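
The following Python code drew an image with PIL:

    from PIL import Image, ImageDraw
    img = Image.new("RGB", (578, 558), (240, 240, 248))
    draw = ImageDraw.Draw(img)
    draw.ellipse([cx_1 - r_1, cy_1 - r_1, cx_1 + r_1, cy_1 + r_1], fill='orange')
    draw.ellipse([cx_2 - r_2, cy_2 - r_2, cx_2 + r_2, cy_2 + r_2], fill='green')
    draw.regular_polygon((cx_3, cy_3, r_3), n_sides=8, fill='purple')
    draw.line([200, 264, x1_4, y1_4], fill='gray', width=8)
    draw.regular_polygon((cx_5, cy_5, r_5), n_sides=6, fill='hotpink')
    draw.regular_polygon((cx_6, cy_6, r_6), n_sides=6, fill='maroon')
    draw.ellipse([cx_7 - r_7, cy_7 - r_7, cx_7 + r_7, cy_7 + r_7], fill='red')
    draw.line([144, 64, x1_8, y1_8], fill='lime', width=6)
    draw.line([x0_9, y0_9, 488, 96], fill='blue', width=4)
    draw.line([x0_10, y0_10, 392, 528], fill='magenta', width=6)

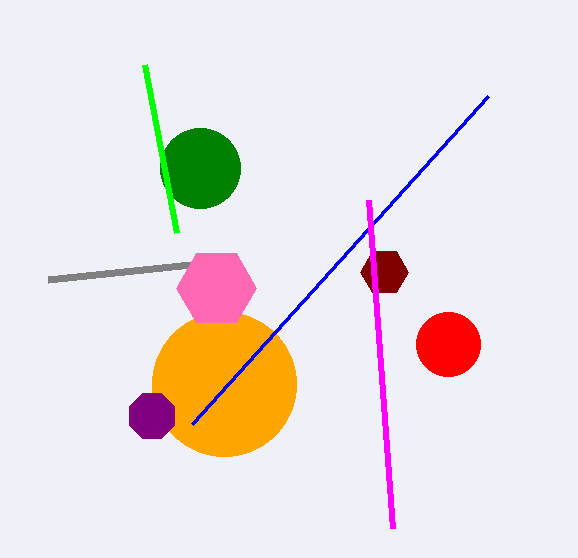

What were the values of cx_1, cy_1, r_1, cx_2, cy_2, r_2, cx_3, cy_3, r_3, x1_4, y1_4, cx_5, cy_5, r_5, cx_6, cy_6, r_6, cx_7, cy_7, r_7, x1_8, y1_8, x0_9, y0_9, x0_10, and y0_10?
cx_1 = 224, cy_1 = 384, r_1 = 72, cx_2 = 200, cy_2 = 168, r_2 = 40, cx_3 = 152, cy_3 = 416, r_3 = 24, x1_4 = 48, y1_4 = 280, cx_5 = 216, cy_5 = 288, r_5 = 40, cx_6 = 384, cy_6 = 272, r_6 = 24, cx_7 = 448, cy_7 = 344, r_7 = 32, x1_8 = 176, y1_8 = 232, x0_9 = 192, y0_9 = 424, x0_10 = 368, y0_10 = 200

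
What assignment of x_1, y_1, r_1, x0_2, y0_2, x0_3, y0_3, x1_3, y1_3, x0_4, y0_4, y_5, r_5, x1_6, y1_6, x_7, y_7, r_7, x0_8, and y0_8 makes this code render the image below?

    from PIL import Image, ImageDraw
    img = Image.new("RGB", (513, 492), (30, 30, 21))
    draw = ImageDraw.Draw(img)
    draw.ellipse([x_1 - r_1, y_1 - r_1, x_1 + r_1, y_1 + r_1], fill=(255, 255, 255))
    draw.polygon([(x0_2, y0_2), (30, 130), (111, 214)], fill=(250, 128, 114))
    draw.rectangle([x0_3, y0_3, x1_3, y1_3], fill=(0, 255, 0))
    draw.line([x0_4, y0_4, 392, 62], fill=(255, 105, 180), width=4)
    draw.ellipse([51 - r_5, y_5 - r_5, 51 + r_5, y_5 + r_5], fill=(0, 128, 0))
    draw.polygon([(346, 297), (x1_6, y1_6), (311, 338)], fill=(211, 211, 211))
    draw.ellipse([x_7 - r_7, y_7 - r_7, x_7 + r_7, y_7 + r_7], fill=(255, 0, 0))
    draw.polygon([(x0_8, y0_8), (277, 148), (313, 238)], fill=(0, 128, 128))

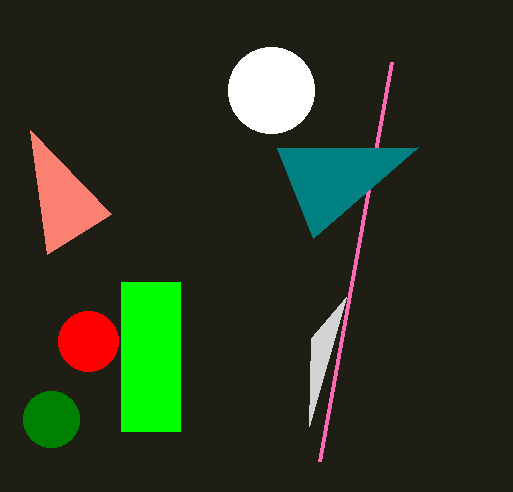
x_1 = 271, y_1 = 90, r_1 = 43, x0_2 = 47, y0_2 = 254, x0_3 = 121, y0_3 = 282, x1_3 = 180, y1_3 = 431, x0_4 = 320, y0_4 = 461, y_5 = 419, r_5 = 28, x1_6 = 309, y1_6 = 426, x_7 = 88, y_7 = 341, r_7 = 30, x0_8 = 418, y0_8 = 147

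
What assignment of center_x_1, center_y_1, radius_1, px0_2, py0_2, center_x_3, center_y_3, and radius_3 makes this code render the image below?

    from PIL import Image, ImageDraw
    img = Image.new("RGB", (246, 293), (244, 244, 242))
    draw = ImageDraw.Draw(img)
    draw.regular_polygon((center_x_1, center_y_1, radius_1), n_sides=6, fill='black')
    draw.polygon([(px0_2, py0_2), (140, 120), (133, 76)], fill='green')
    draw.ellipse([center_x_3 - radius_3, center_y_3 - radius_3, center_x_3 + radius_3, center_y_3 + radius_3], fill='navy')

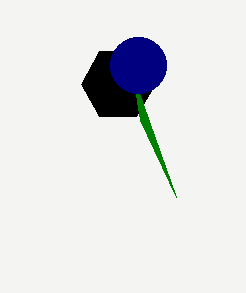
center_x_1 = 118
center_y_1 = 84
radius_1 = 37
px0_2 = 176
py0_2 = 197
center_x_3 = 138
center_y_3 = 65
radius_3 = 28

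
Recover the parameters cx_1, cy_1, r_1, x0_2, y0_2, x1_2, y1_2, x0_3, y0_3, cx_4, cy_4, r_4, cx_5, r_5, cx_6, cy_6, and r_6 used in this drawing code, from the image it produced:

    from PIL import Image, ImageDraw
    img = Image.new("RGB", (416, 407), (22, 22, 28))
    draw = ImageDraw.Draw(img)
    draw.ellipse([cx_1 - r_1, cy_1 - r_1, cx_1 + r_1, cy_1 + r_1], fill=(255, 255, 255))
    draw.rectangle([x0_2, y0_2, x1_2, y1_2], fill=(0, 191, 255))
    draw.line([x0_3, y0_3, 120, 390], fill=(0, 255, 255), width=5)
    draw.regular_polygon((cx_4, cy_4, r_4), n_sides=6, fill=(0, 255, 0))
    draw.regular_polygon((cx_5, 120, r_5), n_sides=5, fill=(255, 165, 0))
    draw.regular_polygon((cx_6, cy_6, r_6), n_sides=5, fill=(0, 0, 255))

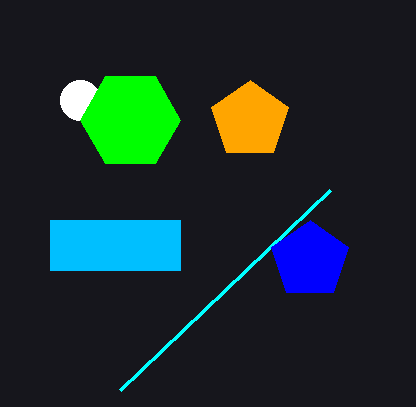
cx_1 = 80; cy_1 = 100; r_1 = 20; x0_2 = 50; y0_2 = 220; x1_2 = 180; y1_2 = 270; x0_3 = 330; y0_3 = 190; cx_4 = 130; cy_4 = 120; r_4 = 50; cx_5 = 250; r_5 = 40; cx_6 = 310; cy_6 = 260; r_6 = 40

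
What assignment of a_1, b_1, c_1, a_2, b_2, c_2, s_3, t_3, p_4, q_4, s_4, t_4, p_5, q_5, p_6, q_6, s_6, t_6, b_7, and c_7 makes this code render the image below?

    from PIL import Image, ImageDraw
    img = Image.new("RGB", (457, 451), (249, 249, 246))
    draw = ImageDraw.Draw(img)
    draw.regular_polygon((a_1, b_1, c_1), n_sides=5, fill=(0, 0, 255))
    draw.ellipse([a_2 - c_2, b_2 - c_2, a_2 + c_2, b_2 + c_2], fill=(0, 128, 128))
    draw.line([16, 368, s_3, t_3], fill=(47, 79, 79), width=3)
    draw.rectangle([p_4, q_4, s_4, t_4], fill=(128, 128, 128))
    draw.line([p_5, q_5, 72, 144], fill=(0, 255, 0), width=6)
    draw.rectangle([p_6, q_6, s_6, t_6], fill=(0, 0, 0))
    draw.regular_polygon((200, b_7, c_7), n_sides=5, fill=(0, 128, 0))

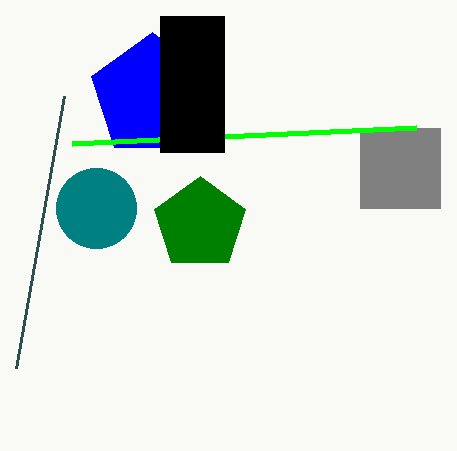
a_1 = 152, b_1 = 96, c_1 = 64, a_2 = 96, b_2 = 208, c_2 = 40, s_3 = 64, t_3 = 96, p_4 = 360, q_4 = 128, s_4 = 440, t_4 = 208, p_5 = 416, q_5 = 128, p_6 = 160, q_6 = 16, s_6 = 224, t_6 = 152, b_7 = 224, c_7 = 48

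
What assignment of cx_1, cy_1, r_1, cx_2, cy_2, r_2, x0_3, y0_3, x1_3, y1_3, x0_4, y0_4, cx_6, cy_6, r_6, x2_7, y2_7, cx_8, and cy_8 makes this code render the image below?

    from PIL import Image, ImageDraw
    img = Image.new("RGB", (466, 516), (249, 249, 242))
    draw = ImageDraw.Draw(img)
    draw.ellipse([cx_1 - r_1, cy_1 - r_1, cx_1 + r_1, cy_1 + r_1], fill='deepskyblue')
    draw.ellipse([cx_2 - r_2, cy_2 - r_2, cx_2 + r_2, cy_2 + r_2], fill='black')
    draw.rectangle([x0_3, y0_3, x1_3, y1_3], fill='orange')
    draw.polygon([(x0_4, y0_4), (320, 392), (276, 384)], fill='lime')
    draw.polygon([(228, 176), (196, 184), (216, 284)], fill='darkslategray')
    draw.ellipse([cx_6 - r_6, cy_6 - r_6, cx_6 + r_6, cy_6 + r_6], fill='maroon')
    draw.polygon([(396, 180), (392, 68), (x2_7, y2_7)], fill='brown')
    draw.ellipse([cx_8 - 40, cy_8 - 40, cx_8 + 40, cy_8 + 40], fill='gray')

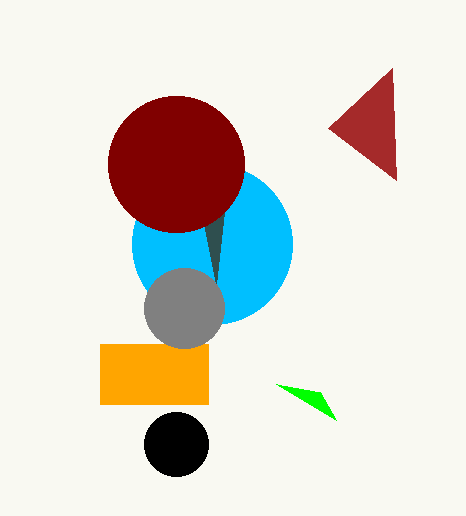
cx_1 = 212
cy_1 = 244
r_1 = 80
cx_2 = 176
cy_2 = 444
r_2 = 32
x0_3 = 100
y0_3 = 344
x1_3 = 208
y1_3 = 404
x0_4 = 336
y0_4 = 420
cx_6 = 176
cy_6 = 164
r_6 = 68
x2_7 = 328
y2_7 = 128
cx_8 = 184
cy_8 = 308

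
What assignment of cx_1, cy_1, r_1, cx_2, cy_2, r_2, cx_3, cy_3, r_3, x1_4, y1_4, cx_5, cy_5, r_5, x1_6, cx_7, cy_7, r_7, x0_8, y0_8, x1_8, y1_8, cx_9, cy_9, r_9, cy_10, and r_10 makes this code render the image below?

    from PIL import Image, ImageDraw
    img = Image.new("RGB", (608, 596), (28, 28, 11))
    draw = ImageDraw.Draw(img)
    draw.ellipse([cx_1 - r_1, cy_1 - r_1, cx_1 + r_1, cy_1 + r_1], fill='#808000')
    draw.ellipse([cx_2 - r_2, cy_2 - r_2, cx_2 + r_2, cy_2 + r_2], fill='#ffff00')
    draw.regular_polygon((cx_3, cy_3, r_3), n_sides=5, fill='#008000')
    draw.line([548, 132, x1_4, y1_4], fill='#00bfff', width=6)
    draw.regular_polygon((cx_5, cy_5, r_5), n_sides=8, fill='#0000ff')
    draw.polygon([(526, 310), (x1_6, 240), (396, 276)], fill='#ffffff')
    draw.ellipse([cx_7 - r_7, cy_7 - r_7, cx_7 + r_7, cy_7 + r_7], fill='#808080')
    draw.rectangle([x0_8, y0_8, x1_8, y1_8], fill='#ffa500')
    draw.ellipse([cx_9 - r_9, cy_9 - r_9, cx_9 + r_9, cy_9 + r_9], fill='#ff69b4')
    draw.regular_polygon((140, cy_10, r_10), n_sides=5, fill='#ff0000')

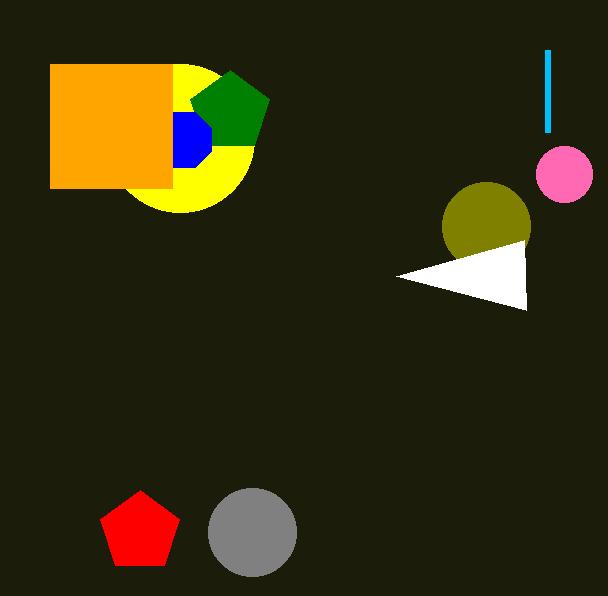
cx_1 = 486
cy_1 = 226
r_1 = 44
cx_2 = 180
cy_2 = 138
r_2 = 74
cx_3 = 230
cy_3 = 112
r_3 = 42
x1_4 = 548
y1_4 = 50
cx_5 = 184
cy_5 = 140
r_5 = 30
x1_6 = 524
cx_7 = 252
cy_7 = 532
r_7 = 44
x0_8 = 50
y0_8 = 64
x1_8 = 172
y1_8 = 188
cx_9 = 564
cy_9 = 174
r_9 = 28
cy_10 = 532
r_10 = 42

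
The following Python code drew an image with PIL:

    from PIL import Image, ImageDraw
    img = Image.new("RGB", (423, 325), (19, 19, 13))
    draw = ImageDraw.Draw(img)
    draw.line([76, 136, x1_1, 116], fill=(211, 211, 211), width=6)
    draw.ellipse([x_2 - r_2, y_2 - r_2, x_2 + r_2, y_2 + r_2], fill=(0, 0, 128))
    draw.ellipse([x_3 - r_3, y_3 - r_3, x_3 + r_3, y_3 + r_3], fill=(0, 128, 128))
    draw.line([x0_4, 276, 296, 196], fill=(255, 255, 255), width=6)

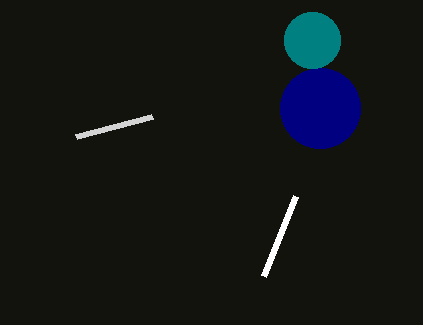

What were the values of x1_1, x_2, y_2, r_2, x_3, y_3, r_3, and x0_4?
x1_1 = 152, x_2 = 320, y_2 = 108, r_2 = 40, x_3 = 312, y_3 = 40, r_3 = 28, x0_4 = 264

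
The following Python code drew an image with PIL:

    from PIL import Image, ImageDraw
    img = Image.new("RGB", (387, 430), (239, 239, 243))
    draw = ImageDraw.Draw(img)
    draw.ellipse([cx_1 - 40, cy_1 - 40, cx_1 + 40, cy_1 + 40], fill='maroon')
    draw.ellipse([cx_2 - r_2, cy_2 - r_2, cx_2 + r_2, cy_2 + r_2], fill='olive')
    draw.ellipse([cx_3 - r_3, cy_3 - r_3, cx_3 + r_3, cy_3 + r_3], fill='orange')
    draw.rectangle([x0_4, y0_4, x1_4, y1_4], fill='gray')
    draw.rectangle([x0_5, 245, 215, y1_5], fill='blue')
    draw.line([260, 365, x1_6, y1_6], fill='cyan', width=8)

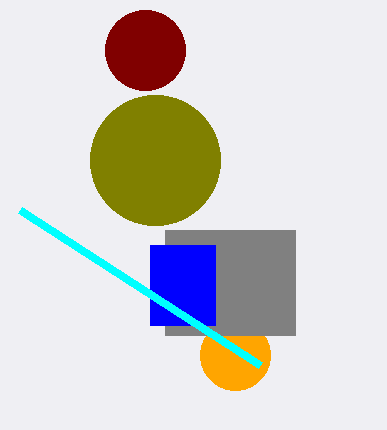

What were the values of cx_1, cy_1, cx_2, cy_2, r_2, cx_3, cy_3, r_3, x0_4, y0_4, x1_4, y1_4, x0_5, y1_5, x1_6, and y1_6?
cx_1 = 145, cy_1 = 50, cx_2 = 155, cy_2 = 160, r_2 = 65, cx_3 = 235, cy_3 = 355, r_3 = 35, x0_4 = 165, y0_4 = 230, x1_4 = 295, y1_4 = 335, x0_5 = 150, y1_5 = 325, x1_6 = 20, y1_6 = 210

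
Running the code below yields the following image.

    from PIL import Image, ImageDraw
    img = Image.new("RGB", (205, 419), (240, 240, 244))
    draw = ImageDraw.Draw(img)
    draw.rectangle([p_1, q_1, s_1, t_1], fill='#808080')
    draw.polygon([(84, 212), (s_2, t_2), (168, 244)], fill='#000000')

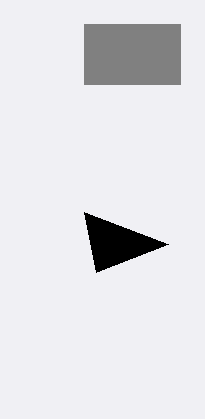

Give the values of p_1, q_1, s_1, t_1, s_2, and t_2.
p_1 = 84; q_1 = 24; s_1 = 180; t_1 = 84; s_2 = 96; t_2 = 272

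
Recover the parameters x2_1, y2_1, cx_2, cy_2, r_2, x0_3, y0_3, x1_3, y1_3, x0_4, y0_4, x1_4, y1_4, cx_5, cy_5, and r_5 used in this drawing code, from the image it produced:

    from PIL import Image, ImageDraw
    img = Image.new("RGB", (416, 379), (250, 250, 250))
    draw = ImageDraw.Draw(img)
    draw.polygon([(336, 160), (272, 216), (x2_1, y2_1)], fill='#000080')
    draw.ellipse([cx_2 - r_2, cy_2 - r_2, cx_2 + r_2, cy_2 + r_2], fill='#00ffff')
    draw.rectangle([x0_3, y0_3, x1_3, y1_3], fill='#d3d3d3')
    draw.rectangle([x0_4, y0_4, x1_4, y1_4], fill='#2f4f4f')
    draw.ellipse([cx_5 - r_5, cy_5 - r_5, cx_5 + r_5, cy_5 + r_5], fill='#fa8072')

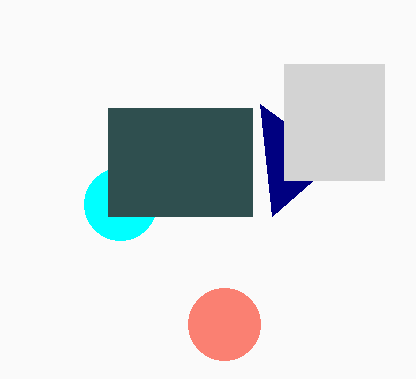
x2_1 = 260, y2_1 = 104, cx_2 = 120, cy_2 = 204, r_2 = 36, x0_3 = 284, y0_3 = 64, x1_3 = 384, y1_3 = 180, x0_4 = 108, y0_4 = 108, x1_4 = 252, y1_4 = 216, cx_5 = 224, cy_5 = 324, r_5 = 36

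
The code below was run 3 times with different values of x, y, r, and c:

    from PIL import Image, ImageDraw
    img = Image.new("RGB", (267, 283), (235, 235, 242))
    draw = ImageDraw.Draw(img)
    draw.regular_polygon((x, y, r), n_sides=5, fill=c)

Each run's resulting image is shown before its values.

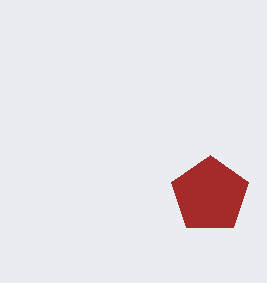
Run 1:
x = 210; y = 195; r = 40; c = 'brown'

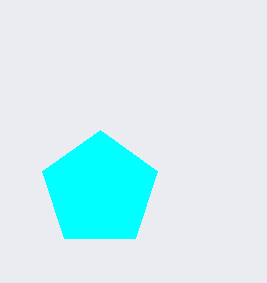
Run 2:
x = 100; y = 190; r = 60; c = 'cyan'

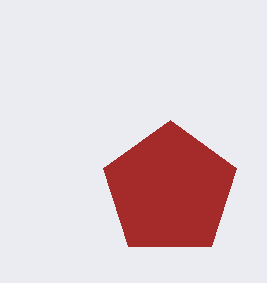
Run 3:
x = 170
y = 190
r = 70
c = 'brown'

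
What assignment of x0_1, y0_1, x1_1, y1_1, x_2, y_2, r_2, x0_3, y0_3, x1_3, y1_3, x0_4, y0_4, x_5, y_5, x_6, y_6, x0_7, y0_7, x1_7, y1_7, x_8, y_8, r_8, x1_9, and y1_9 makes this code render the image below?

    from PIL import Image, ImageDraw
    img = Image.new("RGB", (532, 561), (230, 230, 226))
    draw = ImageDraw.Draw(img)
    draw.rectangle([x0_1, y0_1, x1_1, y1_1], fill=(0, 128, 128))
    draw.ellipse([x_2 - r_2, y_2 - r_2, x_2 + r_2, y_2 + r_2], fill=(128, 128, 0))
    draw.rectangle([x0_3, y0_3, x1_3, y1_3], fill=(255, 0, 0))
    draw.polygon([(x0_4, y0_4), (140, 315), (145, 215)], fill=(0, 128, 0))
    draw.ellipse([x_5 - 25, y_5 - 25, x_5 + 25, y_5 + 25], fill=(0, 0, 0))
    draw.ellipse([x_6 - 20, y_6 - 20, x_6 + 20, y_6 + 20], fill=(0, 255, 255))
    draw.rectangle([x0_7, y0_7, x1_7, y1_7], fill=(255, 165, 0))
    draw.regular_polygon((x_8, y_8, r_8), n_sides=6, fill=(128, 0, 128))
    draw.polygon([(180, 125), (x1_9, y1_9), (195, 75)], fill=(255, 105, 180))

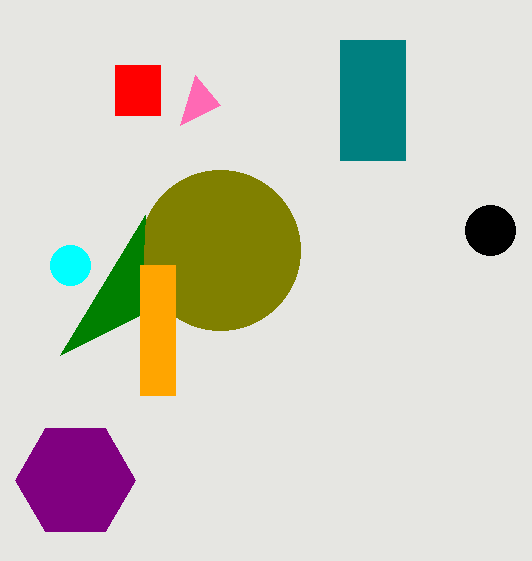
x0_1 = 340; y0_1 = 40; x1_1 = 405; y1_1 = 160; x_2 = 220; y_2 = 250; r_2 = 80; x0_3 = 115; y0_3 = 65; x1_3 = 160; y1_3 = 115; x0_4 = 60; y0_4 = 355; x_5 = 490; y_5 = 230; x_6 = 70; y_6 = 265; x0_7 = 140; y0_7 = 265; x1_7 = 175; y1_7 = 395; x_8 = 75; y_8 = 480; r_8 = 60; x1_9 = 220; y1_9 = 105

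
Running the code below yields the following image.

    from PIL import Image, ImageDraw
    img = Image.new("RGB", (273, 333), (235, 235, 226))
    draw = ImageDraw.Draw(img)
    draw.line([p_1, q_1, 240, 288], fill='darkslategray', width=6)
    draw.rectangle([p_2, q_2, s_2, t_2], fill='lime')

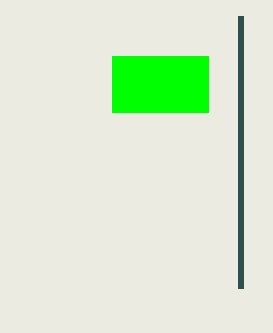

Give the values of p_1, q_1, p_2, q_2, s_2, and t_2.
p_1 = 240
q_1 = 16
p_2 = 112
q_2 = 56
s_2 = 208
t_2 = 112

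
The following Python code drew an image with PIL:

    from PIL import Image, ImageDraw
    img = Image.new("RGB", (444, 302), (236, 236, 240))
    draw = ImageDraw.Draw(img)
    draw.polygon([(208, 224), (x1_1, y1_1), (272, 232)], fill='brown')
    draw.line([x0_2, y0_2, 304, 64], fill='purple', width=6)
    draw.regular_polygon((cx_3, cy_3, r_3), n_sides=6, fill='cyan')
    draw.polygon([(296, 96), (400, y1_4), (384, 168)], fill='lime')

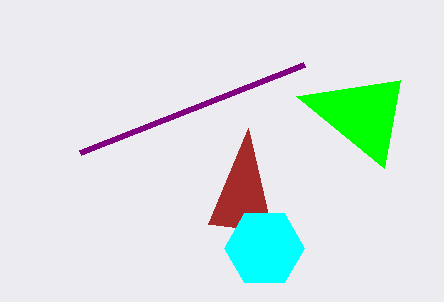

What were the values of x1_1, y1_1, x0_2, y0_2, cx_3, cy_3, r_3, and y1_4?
x1_1 = 248
y1_1 = 128
x0_2 = 80
y0_2 = 152
cx_3 = 264
cy_3 = 248
r_3 = 40
y1_4 = 80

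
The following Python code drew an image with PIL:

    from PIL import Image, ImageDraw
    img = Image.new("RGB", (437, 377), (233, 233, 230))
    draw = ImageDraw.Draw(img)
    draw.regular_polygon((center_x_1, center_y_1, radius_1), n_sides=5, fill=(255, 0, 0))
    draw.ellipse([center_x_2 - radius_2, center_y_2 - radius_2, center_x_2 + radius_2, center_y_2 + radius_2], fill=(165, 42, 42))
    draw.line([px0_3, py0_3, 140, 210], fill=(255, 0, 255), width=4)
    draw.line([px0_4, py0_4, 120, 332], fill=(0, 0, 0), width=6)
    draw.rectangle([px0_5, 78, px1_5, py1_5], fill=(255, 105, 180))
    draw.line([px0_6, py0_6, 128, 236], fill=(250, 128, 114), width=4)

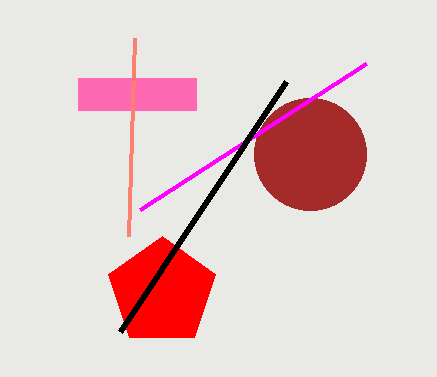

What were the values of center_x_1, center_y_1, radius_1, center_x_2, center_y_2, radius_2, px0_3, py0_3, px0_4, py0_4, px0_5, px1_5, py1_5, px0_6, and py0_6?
center_x_1 = 162, center_y_1 = 292, radius_1 = 56, center_x_2 = 310, center_y_2 = 154, radius_2 = 56, px0_3 = 366, py0_3 = 64, px0_4 = 286, py0_4 = 82, px0_5 = 78, px1_5 = 196, py1_5 = 110, px0_6 = 134, py0_6 = 38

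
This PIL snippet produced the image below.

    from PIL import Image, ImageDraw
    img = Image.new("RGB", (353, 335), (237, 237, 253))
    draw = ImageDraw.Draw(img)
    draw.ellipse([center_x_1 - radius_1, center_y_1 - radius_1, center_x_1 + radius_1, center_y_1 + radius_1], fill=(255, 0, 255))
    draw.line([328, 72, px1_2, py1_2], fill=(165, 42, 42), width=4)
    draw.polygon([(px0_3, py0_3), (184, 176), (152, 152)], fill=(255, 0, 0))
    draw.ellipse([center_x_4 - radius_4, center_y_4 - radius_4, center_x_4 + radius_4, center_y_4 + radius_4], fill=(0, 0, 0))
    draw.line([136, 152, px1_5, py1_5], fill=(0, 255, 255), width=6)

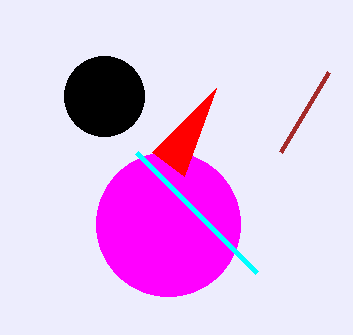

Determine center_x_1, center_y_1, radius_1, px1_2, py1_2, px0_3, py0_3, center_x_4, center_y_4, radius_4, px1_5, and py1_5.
center_x_1 = 168, center_y_1 = 224, radius_1 = 72, px1_2 = 280, py1_2 = 152, px0_3 = 216, py0_3 = 88, center_x_4 = 104, center_y_4 = 96, radius_4 = 40, px1_5 = 256, py1_5 = 272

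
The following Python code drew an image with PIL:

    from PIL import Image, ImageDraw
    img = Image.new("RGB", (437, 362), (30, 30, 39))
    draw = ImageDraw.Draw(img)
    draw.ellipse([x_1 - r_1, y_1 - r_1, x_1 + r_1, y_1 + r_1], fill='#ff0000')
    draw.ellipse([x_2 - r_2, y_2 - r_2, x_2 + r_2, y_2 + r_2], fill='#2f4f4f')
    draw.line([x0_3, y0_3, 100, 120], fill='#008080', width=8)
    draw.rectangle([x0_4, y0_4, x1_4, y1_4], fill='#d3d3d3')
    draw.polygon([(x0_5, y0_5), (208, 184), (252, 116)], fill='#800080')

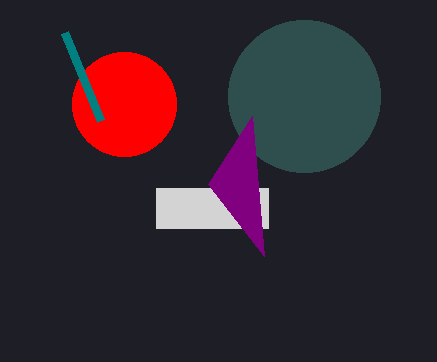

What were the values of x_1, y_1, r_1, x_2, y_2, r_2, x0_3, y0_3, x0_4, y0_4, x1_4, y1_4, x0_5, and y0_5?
x_1 = 124, y_1 = 104, r_1 = 52, x_2 = 304, y_2 = 96, r_2 = 76, x0_3 = 64, y0_3 = 32, x0_4 = 156, y0_4 = 188, x1_4 = 268, y1_4 = 228, x0_5 = 264, y0_5 = 256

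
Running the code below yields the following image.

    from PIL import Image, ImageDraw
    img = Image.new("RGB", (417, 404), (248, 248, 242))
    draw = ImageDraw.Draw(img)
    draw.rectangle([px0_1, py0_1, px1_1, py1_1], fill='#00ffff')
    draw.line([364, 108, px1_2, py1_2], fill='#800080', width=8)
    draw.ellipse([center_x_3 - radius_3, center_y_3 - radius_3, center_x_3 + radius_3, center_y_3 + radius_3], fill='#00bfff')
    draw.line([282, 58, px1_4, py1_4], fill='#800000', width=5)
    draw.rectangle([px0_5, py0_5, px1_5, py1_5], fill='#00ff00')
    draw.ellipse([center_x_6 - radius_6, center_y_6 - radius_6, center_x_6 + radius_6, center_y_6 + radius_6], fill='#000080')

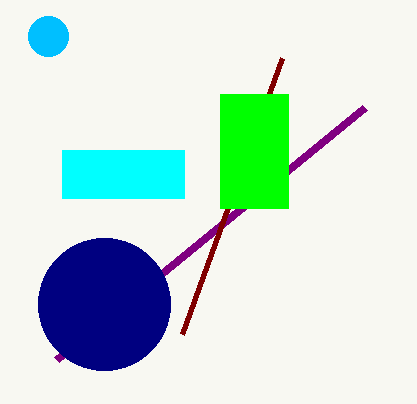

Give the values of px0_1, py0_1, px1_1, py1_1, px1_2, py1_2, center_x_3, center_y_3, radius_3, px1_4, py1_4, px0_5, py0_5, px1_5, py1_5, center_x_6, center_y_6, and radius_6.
px0_1 = 62
py0_1 = 150
px1_1 = 184
py1_1 = 198
px1_2 = 56
py1_2 = 360
center_x_3 = 48
center_y_3 = 36
radius_3 = 20
px1_4 = 182
py1_4 = 334
px0_5 = 220
py0_5 = 94
px1_5 = 288
py1_5 = 208
center_x_6 = 104
center_y_6 = 304
radius_6 = 66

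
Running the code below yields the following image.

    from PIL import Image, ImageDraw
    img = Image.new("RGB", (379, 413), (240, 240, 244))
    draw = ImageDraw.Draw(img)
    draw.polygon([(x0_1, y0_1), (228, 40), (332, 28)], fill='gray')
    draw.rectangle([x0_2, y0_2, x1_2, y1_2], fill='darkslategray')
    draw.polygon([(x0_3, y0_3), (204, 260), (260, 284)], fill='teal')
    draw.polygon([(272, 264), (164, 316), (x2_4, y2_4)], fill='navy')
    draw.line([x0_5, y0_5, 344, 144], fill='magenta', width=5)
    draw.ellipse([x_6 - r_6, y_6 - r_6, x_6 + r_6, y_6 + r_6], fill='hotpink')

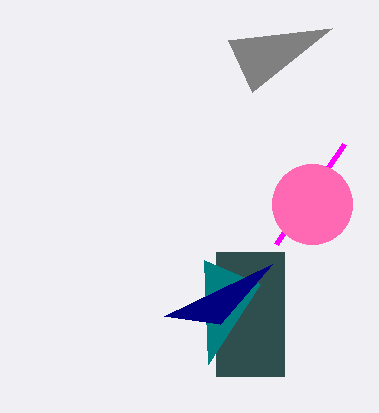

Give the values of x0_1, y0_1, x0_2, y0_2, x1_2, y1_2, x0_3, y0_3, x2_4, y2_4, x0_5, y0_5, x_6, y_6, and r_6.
x0_1 = 252, y0_1 = 92, x0_2 = 216, y0_2 = 252, x1_2 = 284, y1_2 = 376, x0_3 = 208, y0_3 = 364, x2_4 = 220, y2_4 = 324, x0_5 = 276, y0_5 = 244, x_6 = 312, y_6 = 204, r_6 = 40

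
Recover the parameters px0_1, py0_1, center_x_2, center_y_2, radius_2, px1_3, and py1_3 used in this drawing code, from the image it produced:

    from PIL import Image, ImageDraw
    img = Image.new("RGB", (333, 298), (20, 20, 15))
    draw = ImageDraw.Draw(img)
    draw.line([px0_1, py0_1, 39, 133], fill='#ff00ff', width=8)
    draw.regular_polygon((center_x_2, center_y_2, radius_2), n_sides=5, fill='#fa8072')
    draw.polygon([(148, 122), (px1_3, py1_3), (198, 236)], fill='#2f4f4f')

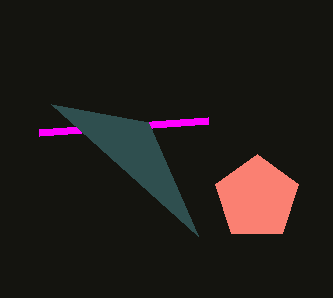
px0_1 = 208; py0_1 = 121; center_x_2 = 257; center_y_2 = 198; radius_2 = 44; px1_3 = 51; py1_3 = 104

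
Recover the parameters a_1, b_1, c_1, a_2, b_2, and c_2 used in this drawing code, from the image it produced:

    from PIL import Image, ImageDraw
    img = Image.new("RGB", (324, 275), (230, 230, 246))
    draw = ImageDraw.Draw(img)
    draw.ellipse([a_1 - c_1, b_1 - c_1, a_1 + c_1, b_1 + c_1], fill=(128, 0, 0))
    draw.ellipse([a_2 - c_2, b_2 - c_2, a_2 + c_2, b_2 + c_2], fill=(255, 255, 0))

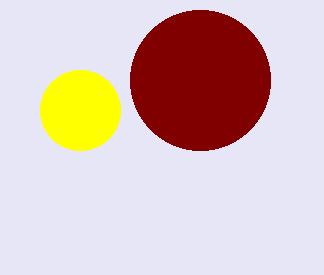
a_1 = 200, b_1 = 80, c_1 = 70, a_2 = 80, b_2 = 110, c_2 = 40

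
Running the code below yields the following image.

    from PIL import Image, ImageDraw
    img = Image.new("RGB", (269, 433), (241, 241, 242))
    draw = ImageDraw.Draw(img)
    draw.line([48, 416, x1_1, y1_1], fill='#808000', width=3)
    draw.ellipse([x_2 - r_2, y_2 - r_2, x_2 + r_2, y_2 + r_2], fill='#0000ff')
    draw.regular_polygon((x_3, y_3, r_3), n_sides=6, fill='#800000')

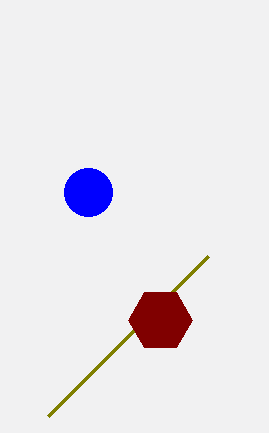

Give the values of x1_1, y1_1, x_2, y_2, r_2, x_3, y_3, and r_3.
x1_1 = 208, y1_1 = 256, x_2 = 88, y_2 = 192, r_2 = 24, x_3 = 160, y_3 = 320, r_3 = 32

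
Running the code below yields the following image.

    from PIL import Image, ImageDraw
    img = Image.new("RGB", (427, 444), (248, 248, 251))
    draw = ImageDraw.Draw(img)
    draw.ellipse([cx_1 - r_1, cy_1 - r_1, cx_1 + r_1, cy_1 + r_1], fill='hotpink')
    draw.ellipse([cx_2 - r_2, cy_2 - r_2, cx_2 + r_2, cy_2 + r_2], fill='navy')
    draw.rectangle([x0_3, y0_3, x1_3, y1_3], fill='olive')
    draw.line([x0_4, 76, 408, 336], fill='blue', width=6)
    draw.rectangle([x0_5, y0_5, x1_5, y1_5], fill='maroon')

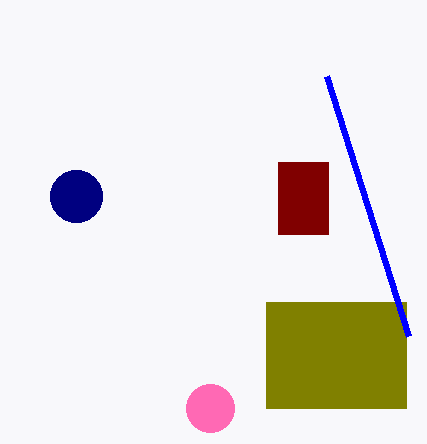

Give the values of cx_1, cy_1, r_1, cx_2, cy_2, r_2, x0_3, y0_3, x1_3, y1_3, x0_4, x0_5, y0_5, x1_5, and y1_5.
cx_1 = 210, cy_1 = 408, r_1 = 24, cx_2 = 76, cy_2 = 196, r_2 = 26, x0_3 = 266, y0_3 = 302, x1_3 = 406, y1_3 = 408, x0_4 = 326, x0_5 = 278, y0_5 = 162, x1_5 = 328, y1_5 = 234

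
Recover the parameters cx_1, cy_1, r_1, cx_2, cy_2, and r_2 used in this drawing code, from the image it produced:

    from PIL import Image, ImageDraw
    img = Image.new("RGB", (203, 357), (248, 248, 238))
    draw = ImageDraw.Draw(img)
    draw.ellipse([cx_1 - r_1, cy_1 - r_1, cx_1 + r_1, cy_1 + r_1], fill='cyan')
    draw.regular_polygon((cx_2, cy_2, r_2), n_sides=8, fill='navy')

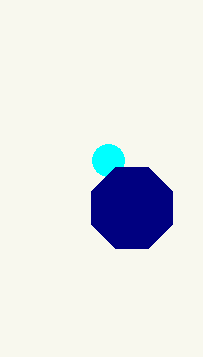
cx_1 = 108; cy_1 = 160; r_1 = 16; cx_2 = 132; cy_2 = 208; r_2 = 44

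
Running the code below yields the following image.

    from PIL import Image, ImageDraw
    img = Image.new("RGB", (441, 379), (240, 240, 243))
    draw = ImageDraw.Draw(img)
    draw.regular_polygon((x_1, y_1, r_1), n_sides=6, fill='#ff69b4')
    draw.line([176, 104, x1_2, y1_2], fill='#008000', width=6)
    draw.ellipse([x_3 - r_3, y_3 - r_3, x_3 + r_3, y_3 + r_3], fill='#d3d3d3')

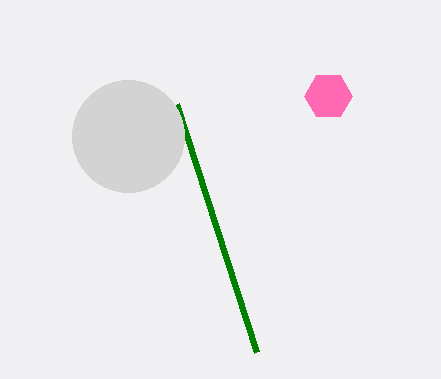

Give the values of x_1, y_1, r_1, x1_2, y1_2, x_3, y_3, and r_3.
x_1 = 328, y_1 = 96, r_1 = 24, x1_2 = 256, y1_2 = 352, x_3 = 128, y_3 = 136, r_3 = 56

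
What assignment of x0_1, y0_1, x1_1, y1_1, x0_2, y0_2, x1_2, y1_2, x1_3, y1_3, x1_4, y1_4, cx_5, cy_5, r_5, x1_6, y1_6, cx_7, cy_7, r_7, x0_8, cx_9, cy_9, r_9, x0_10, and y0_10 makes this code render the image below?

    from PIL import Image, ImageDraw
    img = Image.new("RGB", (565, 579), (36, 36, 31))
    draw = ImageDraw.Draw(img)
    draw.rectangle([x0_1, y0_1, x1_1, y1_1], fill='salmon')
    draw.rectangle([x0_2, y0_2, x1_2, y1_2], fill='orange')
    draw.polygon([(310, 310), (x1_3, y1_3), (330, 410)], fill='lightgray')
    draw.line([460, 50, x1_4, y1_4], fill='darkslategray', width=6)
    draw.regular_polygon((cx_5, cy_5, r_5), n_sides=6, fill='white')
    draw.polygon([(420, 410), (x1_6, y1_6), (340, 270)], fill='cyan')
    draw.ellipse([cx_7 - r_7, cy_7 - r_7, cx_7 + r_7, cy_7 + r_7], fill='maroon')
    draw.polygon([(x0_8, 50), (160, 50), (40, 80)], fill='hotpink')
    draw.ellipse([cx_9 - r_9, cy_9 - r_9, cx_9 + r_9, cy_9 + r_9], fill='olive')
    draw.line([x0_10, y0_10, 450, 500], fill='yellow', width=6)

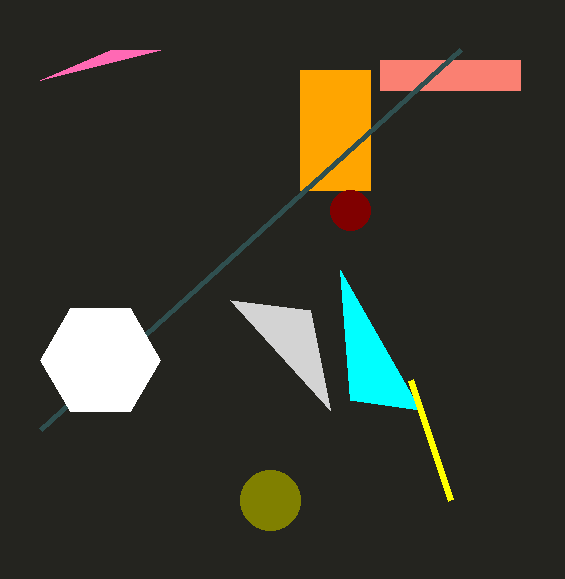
x0_1 = 380
y0_1 = 60
x1_1 = 520
y1_1 = 90
x0_2 = 300
y0_2 = 70
x1_2 = 370
y1_2 = 190
x1_3 = 230
y1_3 = 300
x1_4 = 40
y1_4 = 430
cx_5 = 100
cy_5 = 360
r_5 = 60
x1_6 = 350
y1_6 = 400
cx_7 = 350
cy_7 = 210
r_7 = 20
x0_8 = 110
cx_9 = 270
cy_9 = 500
r_9 = 30
x0_10 = 410
y0_10 = 380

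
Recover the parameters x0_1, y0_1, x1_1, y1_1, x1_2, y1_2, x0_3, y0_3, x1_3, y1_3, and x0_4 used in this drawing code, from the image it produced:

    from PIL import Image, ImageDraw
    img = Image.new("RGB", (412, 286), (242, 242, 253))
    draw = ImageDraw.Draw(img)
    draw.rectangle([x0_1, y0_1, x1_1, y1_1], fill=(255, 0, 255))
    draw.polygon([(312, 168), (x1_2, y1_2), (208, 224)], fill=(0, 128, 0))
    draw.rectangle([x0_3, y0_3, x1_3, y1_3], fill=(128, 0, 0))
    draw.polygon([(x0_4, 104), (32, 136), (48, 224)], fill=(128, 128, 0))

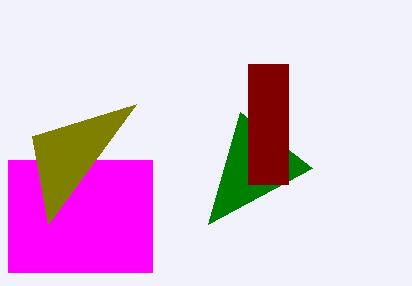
x0_1 = 8; y0_1 = 160; x1_1 = 152; y1_1 = 272; x1_2 = 240; y1_2 = 112; x0_3 = 248; y0_3 = 64; x1_3 = 288; y1_3 = 184; x0_4 = 136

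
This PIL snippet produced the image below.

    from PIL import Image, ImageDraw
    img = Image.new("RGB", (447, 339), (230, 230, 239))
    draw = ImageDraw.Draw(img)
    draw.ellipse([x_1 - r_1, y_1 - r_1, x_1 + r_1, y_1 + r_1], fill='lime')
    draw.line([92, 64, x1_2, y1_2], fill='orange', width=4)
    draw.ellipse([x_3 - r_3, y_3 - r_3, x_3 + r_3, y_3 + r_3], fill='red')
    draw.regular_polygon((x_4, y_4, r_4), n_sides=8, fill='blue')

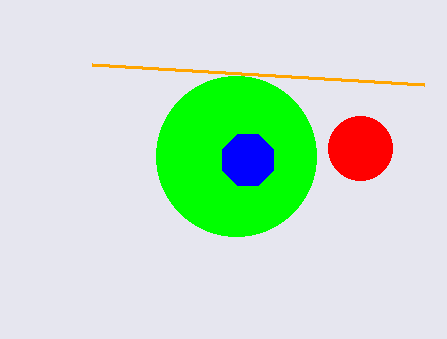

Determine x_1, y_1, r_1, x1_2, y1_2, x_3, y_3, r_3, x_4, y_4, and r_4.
x_1 = 236, y_1 = 156, r_1 = 80, x1_2 = 424, y1_2 = 84, x_3 = 360, y_3 = 148, r_3 = 32, x_4 = 248, y_4 = 160, r_4 = 28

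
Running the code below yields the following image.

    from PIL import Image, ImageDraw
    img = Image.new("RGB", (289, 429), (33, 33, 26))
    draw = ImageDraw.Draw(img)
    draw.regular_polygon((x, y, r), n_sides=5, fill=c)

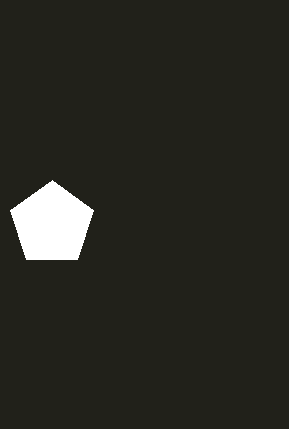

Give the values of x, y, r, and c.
x = 52
y = 224
r = 44
c = 'white'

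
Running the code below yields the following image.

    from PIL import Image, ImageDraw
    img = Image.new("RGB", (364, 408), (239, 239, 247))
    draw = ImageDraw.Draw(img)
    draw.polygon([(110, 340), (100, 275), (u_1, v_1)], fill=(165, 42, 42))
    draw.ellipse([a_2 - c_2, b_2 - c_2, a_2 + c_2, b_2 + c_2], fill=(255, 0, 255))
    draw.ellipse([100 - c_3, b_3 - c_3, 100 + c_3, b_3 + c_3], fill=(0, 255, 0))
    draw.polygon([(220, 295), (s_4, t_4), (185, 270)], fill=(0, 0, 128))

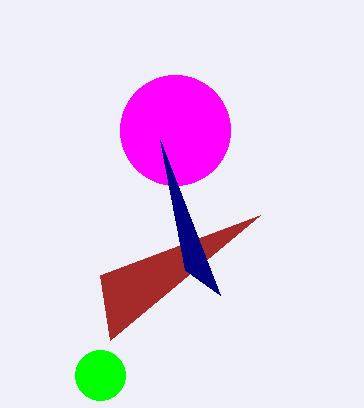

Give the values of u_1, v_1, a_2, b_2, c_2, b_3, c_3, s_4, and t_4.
u_1 = 260
v_1 = 215
a_2 = 175
b_2 = 130
c_2 = 55
b_3 = 375
c_3 = 25
s_4 = 160
t_4 = 140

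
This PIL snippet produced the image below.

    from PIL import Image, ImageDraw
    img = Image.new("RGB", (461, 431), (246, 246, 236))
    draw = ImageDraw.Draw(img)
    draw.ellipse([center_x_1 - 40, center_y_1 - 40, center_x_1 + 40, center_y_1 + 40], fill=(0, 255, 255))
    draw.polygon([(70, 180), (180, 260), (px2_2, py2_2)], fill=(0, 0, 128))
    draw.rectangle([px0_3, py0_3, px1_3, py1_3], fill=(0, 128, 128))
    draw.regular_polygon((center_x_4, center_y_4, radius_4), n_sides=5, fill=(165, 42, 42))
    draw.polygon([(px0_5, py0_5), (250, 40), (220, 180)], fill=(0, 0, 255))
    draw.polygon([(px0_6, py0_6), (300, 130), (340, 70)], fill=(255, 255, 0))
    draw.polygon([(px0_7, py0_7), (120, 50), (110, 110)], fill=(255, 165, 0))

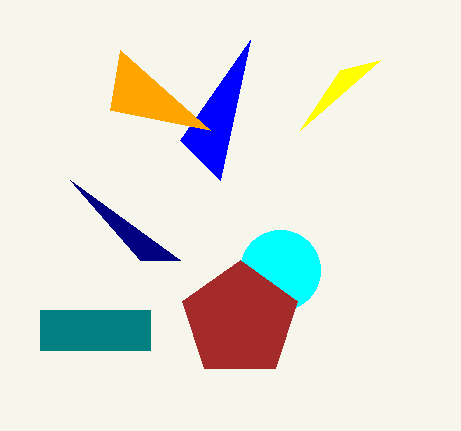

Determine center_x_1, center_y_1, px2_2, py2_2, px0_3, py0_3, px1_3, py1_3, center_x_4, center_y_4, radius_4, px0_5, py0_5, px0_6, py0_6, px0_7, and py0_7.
center_x_1 = 280
center_y_1 = 270
px2_2 = 140
py2_2 = 260
px0_3 = 40
py0_3 = 310
px1_3 = 150
py1_3 = 350
center_x_4 = 240
center_y_4 = 320
radius_4 = 60
px0_5 = 180
py0_5 = 140
px0_6 = 380
py0_6 = 60
px0_7 = 210
py0_7 = 130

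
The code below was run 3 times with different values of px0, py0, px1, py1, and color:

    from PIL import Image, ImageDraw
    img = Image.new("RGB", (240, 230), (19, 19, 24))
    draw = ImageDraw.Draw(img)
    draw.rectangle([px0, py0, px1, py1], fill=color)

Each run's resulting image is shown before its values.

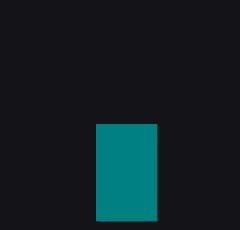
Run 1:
px0 = 96
py0 = 124
px1 = 156
py1 = 220
color = 'teal'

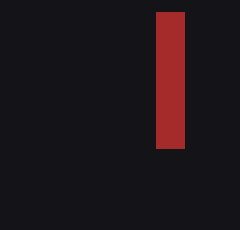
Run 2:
px0 = 156; py0 = 12; px1 = 184; py1 = 148; color = 'brown'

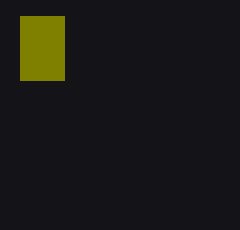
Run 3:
px0 = 20, py0 = 16, px1 = 64, py1 = 80, color = 'olive'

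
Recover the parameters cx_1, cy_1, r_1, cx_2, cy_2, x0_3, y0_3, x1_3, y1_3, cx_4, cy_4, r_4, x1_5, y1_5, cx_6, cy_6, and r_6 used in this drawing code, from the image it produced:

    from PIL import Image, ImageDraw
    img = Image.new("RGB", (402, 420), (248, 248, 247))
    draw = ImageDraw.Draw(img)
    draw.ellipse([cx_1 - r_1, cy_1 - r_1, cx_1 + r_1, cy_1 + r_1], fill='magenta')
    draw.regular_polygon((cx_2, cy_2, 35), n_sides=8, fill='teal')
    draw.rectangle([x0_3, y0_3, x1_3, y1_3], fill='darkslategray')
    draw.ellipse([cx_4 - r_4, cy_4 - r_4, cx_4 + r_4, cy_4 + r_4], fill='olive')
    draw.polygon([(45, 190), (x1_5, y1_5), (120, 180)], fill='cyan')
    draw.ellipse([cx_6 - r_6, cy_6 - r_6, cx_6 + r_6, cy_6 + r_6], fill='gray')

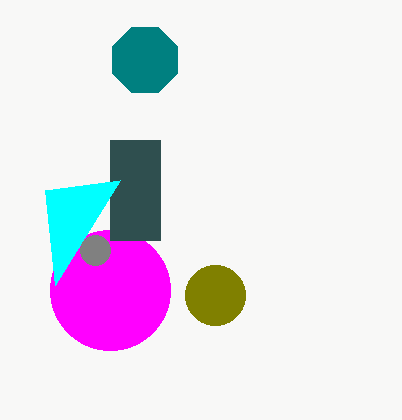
cx_1 = 110, cy_1 = 290, r_1 = 60, cx_2 = 145, cy_2 = 60, x0_3 = 110, y0_3 = 140, x1_3 = 160, y1_3 = 240, cx_4 = 215, cy_4 = 295, r_4 = 30, x1_5 = 55, y1_5 = 285, cx_6 = 95, cy_6 = 250, r_6 = 15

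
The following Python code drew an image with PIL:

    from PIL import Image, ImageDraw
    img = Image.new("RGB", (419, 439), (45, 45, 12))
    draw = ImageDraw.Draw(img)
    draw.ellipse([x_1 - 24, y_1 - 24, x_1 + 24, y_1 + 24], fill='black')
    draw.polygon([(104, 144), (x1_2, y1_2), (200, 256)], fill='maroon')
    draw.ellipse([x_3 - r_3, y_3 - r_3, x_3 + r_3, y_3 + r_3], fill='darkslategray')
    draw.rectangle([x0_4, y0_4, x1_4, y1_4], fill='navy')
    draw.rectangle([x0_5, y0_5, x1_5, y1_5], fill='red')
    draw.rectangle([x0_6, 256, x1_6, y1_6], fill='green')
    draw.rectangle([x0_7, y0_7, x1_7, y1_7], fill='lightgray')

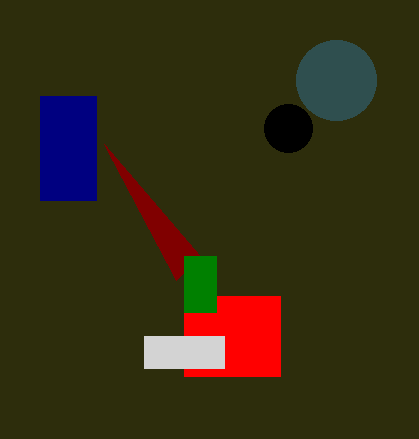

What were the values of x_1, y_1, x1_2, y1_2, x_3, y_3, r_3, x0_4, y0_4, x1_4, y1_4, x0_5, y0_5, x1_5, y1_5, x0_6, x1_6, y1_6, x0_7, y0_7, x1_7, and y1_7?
x_1 = 288, y_1 = 128, x1_2 = 176, y1_2 = 280, x_3 = 336, y_3 = 80, r_3 = 40, x0_4 = 40, y0_4 = 96, x1_4 = 96, y1_4 = 200, x0_5 = 184, y0_5 = 296, x1_5 = 280, y1_5 = 376, x0_6 = 184, x1_6 = 216, y1_6 = 312, x0_7 = 144, y0_7 = 336, x1_7 = 224, y1_7 = 368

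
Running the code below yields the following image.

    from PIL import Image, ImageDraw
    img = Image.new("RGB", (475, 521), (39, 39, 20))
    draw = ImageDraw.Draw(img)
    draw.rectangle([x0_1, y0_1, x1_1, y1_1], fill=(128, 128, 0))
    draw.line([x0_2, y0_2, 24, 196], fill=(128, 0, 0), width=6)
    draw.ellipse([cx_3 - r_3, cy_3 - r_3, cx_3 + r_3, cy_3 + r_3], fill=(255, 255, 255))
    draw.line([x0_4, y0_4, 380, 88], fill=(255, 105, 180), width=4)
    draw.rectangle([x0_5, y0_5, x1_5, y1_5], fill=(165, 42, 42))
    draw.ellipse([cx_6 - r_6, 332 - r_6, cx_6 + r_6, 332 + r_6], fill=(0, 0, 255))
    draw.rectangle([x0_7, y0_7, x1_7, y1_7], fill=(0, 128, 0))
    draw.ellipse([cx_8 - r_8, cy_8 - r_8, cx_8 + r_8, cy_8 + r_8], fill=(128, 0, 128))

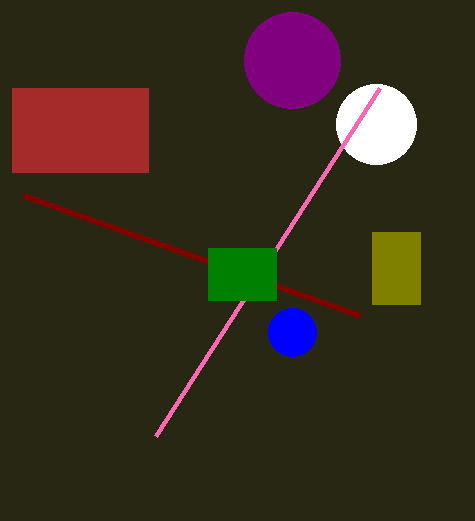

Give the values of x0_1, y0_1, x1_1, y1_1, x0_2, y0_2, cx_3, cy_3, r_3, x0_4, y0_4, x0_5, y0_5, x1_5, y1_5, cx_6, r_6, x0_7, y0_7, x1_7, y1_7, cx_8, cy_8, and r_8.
x0_1 = 372
y0_1 = 232
x1_1 = 420
y1_1 = 304
x0_2 = 360
y0_2 = 316
cx_3 = 376
cy_3 = 124
r_3 = 40
x0_4 = 156
y0_4 = 436
x0_5 = 12
y0_5 = 88
x1_5 = 148
y1_5 = 172
cx_6 = 292
r_6 = 24
x0_7 = 208
y0_7 = 248
x1_7 = 276
y1_7 = 300
cx_8 = 292
cy_8 = 60
r_8 = 48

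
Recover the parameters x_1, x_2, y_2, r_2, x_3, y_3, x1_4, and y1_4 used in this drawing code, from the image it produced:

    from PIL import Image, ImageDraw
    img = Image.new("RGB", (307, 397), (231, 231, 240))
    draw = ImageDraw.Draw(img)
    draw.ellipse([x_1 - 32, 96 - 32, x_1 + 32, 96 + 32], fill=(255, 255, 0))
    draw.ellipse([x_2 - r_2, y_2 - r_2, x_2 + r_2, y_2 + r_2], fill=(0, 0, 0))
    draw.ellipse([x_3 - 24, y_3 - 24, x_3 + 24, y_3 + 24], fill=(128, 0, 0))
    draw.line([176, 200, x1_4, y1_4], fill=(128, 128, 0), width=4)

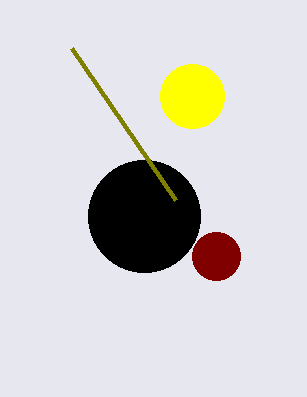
x_1 = 192, x_2 = 144, y_2 = 216, r_2 = 56, x_3 = 216, y_3 = 256, x1_4 = 72, y1_4 = 48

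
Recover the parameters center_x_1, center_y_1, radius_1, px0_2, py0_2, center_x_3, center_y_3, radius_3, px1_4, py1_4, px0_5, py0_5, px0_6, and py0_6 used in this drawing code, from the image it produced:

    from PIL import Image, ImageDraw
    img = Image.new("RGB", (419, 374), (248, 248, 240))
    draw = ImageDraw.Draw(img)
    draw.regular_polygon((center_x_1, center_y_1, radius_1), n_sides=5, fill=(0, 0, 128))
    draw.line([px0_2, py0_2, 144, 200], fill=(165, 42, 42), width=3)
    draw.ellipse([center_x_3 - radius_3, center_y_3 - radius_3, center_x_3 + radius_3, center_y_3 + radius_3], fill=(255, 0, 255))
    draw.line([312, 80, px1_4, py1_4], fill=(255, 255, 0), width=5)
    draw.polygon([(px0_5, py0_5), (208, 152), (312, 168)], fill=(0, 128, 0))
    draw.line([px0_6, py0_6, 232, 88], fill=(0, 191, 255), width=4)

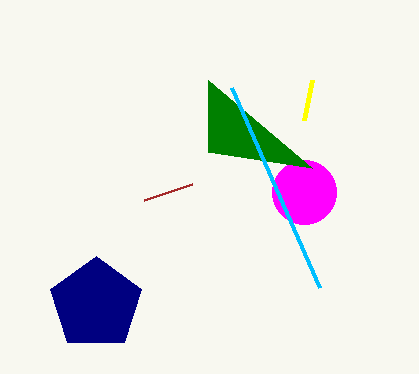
center_x_1 = 96, center_y_1 = 304, radius_1 = 48, px0_2 = 192, py0_2 = 184, center_x_3 = 304, center_y_3 = 192, radius_3 = 32, px1_4 = 304, py1_4 = 120, px0_5 = 208, py0_5 = 80, px0_6 = 320, py0_6 = 288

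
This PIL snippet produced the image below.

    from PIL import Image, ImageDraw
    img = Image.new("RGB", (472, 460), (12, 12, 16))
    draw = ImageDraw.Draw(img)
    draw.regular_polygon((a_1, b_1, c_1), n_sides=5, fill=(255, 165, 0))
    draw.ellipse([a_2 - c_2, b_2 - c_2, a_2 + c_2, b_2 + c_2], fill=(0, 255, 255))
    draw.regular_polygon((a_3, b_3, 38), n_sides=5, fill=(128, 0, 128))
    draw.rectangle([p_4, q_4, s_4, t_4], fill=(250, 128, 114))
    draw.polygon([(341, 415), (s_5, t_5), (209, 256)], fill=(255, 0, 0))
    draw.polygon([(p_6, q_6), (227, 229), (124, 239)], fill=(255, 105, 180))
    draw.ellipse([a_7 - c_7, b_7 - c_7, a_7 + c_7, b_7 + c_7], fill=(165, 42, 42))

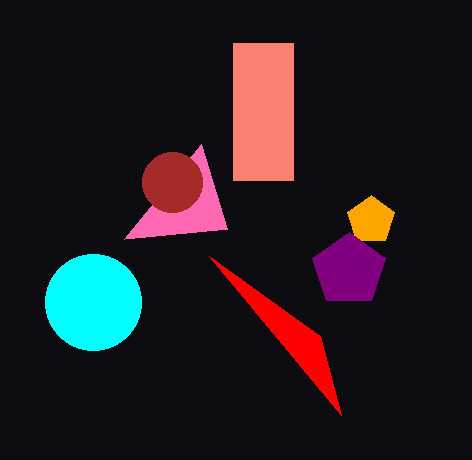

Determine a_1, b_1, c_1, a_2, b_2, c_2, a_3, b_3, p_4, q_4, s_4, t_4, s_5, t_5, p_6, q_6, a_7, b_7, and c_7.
a_1 = 371; b_1 = 220; c_1 = 25; a_2 = 93; b_2 = 302; c_2 = 48; a_3 = 349; b_3 = 270; p_4 = 233; q_4 = 43; s_4 = 293; t_4 = 180; s_5 = 320; t_5 = 336; p_6 = 201; q_6 = 144; a_7 = 172; b_7 = 182; c_7 = 30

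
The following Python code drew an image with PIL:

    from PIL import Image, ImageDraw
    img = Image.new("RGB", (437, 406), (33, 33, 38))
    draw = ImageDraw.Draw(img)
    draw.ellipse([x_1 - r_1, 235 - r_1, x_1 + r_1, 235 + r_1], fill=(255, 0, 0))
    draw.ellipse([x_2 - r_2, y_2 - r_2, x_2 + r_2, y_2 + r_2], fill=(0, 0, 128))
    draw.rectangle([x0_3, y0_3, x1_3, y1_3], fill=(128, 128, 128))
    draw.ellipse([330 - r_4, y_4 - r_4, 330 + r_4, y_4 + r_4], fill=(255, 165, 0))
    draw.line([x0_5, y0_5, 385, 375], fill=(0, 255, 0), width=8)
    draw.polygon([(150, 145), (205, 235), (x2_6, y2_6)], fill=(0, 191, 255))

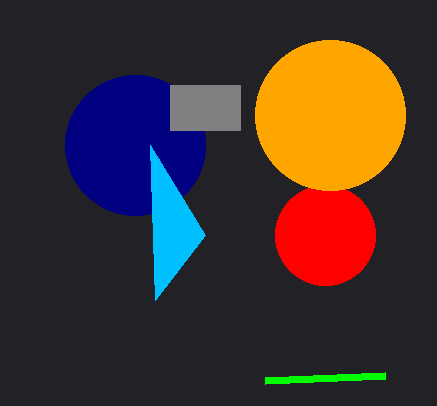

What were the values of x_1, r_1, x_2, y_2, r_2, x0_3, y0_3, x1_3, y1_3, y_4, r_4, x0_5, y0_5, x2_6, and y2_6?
x_1 = 325
r_1 = 50
x_2 = 135
y_2 = 145
r_2 = 70
x0_3 = 170
y0_3 = 85
x1_3 = 240
y1_3 = 130
y_4 = 115
r_4 = 75
x0_5 = 265
y0_5 = 380
x2_6 = 155
y2_6 = 300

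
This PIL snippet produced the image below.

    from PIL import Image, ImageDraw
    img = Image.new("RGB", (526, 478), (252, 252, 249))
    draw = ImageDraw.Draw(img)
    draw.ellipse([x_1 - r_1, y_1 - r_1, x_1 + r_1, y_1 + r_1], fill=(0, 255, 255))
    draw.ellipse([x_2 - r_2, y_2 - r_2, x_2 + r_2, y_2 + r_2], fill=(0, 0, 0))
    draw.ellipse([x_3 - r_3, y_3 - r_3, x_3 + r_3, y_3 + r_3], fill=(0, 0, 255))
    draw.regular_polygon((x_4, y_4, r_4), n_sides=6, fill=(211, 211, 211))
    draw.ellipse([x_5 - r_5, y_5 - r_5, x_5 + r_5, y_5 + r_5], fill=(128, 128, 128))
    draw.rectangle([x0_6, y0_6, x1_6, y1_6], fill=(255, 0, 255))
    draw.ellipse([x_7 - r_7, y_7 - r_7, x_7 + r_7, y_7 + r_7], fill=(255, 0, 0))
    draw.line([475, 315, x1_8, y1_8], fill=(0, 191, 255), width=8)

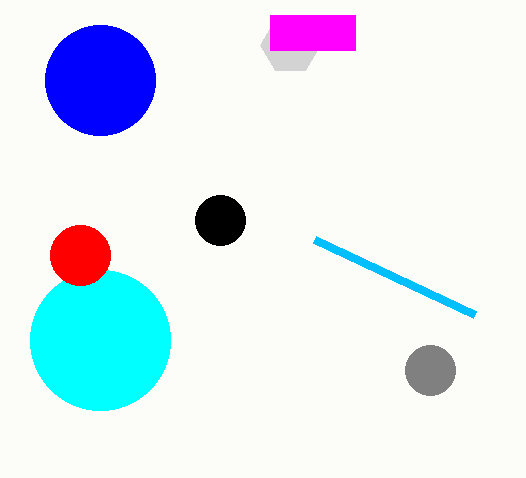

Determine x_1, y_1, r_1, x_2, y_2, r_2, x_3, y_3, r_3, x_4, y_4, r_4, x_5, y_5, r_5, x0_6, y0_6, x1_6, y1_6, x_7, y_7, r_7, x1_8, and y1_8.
x_1 = 100, y_1 = 340, r_1 = 70, x_2 = 220, y_2 = 220, r_2 = 25, x_3 = 100, y_3 = 80, r_3 = 55, x_4 = 290, y_4 = 45, r_4 = 30, x_5 = 430, y_5 = 370, r_5 = 25, x0_6 = 270, y0_6 = 15, x1_6 = 355, y1_6 = 50, x_7 = 80, y_7 = 255, r_7 = 30, x1_8 = 315, y1_8 = 240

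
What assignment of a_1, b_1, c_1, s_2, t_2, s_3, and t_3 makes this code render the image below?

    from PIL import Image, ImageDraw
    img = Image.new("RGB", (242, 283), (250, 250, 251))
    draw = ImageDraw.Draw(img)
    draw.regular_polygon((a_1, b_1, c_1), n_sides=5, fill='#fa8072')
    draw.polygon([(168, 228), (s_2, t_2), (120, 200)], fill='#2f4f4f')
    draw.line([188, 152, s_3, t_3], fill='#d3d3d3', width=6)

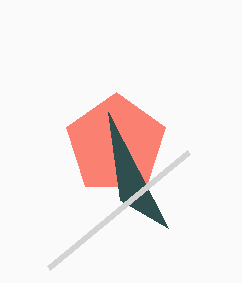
a_1 = 116, b_1 = 144, c_1 = 52, s_2 = 108, t_2 = 112, s_3 = 48, t_3 = 268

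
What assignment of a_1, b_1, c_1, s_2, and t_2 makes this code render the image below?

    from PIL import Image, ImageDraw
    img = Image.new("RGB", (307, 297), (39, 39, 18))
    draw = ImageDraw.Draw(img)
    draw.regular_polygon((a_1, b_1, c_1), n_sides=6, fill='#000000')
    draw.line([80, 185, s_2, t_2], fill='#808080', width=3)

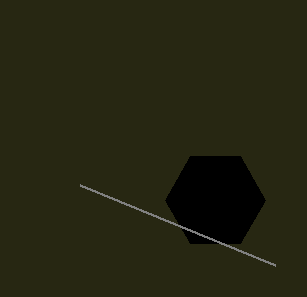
a_1 = 215
b_1 = 200
c_1 = 50
s_2 = 275
t_2 = 265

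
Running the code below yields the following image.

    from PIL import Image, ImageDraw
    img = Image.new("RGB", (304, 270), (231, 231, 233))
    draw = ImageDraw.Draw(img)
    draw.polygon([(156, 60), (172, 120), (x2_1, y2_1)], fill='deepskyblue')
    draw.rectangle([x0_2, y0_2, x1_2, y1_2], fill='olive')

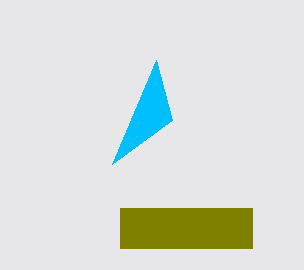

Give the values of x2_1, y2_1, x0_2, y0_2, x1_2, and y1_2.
x2_1 = 112
y2_1 = 164
x0_2 = 120
y0_2 = 208
x1_2 = 252
y1_2 = 248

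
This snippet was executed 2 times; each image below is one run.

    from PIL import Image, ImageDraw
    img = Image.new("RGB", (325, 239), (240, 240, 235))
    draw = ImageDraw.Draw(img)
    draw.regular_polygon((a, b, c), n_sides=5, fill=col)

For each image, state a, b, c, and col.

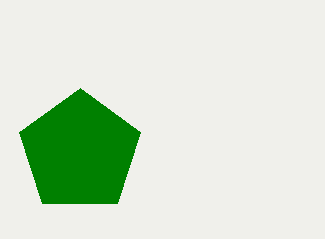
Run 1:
a = 80
b = 152
c = 64
col = 'green'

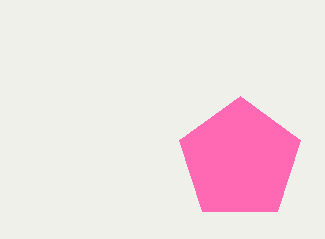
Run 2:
a = 240; b = 160; c = 64; col = 'hotpink'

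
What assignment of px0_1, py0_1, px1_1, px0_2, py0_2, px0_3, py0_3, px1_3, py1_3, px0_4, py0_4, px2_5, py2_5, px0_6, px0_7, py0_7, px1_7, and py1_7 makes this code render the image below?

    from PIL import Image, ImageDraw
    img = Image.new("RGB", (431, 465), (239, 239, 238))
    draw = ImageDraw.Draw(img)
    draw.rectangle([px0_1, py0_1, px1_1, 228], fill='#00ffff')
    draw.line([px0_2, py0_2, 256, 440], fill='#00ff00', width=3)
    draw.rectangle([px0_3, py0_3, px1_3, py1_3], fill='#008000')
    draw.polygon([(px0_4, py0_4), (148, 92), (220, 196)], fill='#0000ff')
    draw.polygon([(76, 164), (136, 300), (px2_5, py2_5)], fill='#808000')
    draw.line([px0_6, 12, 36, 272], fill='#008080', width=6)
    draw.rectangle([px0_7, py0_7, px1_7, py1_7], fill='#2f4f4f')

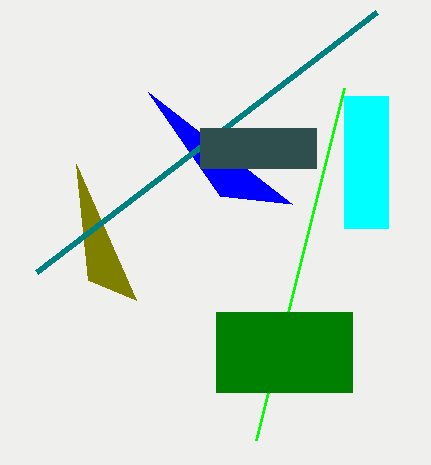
px0_1 = 344, py0_1 = 96, px1_1 = 388, px0_2 = 344, py0_2 = 88, px0_3 = 216, py0_3 = 312, px1_3 = 352, py1_3 = 392, px0_4 = 292, py0_4 = 204, px2_5 = 88, py2_5 = 280, px0_6 = 376, px0_7 = 200, py0_7 = 128, px1_7 = 316, py1_7 = 168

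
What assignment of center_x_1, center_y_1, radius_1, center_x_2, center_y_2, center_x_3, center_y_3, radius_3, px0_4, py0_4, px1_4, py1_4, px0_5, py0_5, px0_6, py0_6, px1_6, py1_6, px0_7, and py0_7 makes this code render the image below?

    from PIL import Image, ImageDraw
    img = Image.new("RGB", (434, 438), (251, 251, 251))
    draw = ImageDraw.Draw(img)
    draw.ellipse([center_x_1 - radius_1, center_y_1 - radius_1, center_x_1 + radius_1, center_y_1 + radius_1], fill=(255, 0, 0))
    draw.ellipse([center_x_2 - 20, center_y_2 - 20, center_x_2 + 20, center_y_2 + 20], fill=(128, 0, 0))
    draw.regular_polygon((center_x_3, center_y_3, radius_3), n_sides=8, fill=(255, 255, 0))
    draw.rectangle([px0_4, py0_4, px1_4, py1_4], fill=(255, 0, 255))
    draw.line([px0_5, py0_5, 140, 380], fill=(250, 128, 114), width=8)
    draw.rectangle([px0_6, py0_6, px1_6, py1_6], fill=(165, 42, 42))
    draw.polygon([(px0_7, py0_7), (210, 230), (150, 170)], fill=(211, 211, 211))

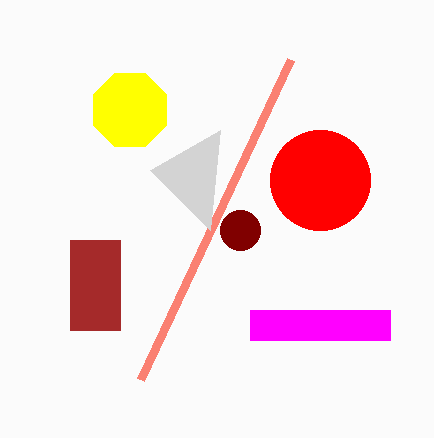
center_x_1 = 320; center_y_1 = 180; radius_1 = 50; center_x_2 = 240; center_y_2 = 230; center_x_3 = 130; center_y_3 = 110; radius_3 = 40; px0_4 = 250; py0_4 = 310; px1_4 = 390; py1_4 = 340; px0_5 = 290; py0_5 = 60; px0_6 = 70; py0_6 = 240; px1_6 = 120; py1_6 = 330; px0_7 = 220; py0_7 = 130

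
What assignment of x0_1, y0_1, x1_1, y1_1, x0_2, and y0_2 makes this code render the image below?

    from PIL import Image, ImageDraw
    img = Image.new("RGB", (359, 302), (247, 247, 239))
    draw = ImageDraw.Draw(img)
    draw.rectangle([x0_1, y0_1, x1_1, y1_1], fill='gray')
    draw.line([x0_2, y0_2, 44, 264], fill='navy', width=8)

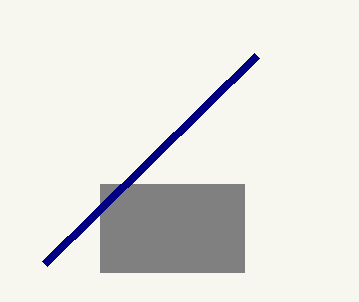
x0_1 = 100, y0_1 = 184, x1_1 = 244, y1_1 = 272, x0_2 = 256, y0_2 = 56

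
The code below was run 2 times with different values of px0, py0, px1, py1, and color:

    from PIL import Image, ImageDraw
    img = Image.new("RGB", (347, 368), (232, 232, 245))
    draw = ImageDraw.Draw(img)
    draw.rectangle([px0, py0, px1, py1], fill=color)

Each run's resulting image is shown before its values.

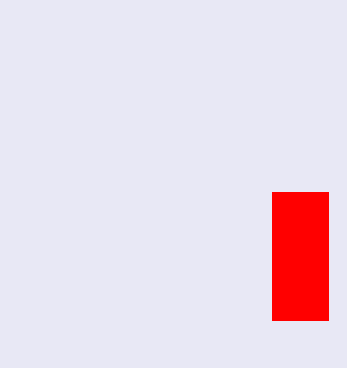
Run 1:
px0 = 272; py0 = 192; px1 = 328; py1 = 320; color = 'red'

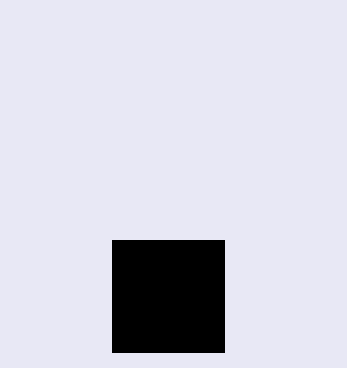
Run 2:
px0 = 112
py0 = 240
px1 = 224
py1 = 352
color = 'black'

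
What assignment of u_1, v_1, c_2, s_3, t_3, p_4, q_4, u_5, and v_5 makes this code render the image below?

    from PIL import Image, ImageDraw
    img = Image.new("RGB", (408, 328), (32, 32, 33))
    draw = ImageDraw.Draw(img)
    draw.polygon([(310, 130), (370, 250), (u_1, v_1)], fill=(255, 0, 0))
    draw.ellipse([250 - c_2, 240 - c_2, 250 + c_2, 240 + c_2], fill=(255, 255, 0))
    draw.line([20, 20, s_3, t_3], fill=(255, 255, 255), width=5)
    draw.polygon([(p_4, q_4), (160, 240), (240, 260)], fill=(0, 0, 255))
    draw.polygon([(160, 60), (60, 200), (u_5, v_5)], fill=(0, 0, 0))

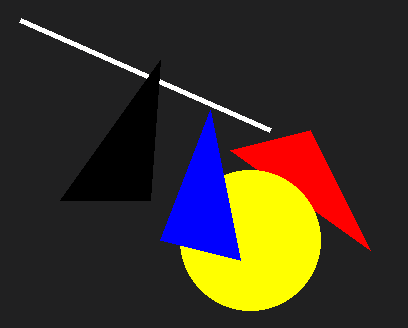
u_1 = 230, v_1 = 150, c_2 = 70, s_3 = 270, t_3 = 130, p_4 = 210, q_4 = 110, u_5 = 150, v_5 = 200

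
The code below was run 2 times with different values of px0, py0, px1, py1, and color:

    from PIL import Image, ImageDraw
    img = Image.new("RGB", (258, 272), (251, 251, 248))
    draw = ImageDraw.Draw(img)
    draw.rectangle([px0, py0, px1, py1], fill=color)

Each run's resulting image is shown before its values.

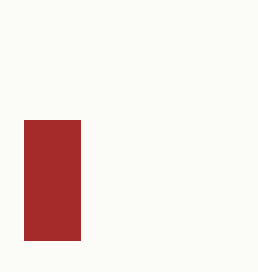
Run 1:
px0 = 24; py0 = 120; px1 = 80; py1 = 240; color = 'brown'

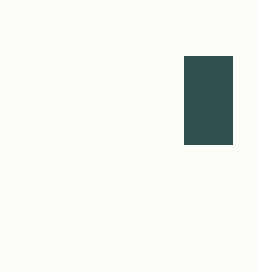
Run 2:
px0 = 184, py0 = 56, px1 = 232, py1 = 144, color = 'darkslategray'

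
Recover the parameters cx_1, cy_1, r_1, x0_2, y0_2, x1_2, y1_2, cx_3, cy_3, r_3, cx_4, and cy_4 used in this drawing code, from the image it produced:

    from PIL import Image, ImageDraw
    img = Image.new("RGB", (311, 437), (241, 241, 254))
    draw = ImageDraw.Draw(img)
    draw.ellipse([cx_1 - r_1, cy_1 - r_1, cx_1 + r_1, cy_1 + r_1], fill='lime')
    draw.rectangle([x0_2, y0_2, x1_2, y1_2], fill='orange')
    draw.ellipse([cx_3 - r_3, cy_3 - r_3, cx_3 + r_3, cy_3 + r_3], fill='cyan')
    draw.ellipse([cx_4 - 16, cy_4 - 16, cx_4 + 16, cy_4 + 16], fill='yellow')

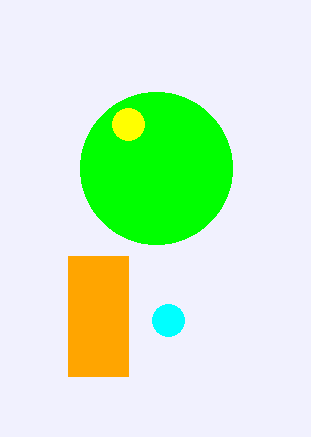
cx_1 = 156
cy_1 = 168
r_1 = 76
x0_2 = 68
y0_2 = 256
x1_2 = 128
y1_2 = 376
cx_3 = 168
cy_3 = 320
r_3 = 16
cx_4 = 128
cy_4 = 124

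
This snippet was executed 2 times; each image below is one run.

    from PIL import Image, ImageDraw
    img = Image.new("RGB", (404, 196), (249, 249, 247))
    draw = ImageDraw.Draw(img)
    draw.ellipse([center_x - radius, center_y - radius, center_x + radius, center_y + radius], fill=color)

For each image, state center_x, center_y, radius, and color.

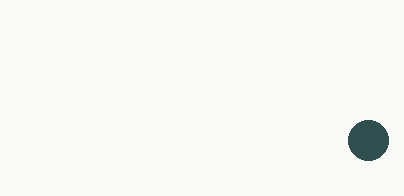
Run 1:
center_x = 368
center_y = 140
radius = 20
color = 'darkslategray'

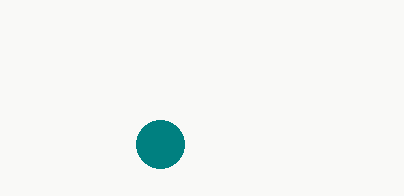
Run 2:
center_x = 160, center_y = 144, radius = 24, color = 'teal'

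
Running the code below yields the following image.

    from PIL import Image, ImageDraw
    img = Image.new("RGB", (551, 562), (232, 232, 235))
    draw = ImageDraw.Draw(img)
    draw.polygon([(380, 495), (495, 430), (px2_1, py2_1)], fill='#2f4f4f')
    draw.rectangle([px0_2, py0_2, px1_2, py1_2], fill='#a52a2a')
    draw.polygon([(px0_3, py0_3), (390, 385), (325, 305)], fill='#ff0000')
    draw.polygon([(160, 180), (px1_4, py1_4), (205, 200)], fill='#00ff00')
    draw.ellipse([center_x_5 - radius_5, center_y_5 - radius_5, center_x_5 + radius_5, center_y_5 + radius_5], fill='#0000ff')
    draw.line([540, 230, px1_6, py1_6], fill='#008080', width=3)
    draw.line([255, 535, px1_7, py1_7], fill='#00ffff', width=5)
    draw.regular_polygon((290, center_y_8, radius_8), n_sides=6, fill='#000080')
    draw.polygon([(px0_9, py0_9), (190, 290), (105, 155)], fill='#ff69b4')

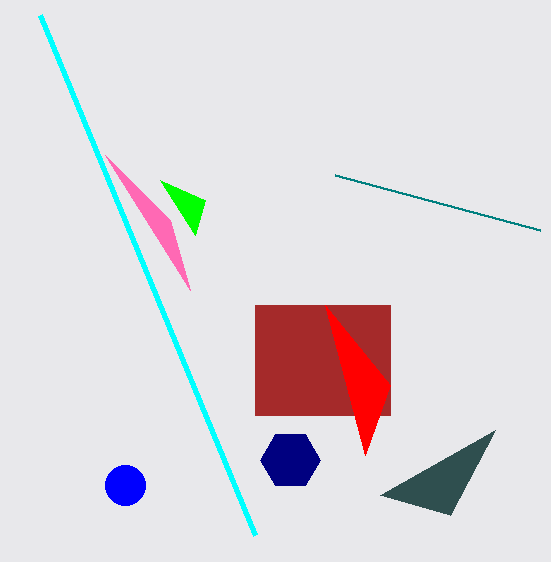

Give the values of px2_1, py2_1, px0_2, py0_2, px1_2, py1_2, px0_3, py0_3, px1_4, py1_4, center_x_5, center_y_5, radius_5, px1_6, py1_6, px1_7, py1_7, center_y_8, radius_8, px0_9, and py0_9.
px2_1 = 450, py2_1 = 515, px0_2 = 255, py0_2 = 305, px1_2 = 390, py1_2 = 415, px0_3 = 365, py0_3 = 455, px1_4 = 195, py1_4 = 235, center_x_5 = 125, center_y_5 = 485, radius_5 = 20, px1_6 = 335, py1_6 = 175, px1_7 = 40, py1_7 = 15, center_y_8 = 460, radius_8 = 30, px0_9 = 170, py0_9 = 220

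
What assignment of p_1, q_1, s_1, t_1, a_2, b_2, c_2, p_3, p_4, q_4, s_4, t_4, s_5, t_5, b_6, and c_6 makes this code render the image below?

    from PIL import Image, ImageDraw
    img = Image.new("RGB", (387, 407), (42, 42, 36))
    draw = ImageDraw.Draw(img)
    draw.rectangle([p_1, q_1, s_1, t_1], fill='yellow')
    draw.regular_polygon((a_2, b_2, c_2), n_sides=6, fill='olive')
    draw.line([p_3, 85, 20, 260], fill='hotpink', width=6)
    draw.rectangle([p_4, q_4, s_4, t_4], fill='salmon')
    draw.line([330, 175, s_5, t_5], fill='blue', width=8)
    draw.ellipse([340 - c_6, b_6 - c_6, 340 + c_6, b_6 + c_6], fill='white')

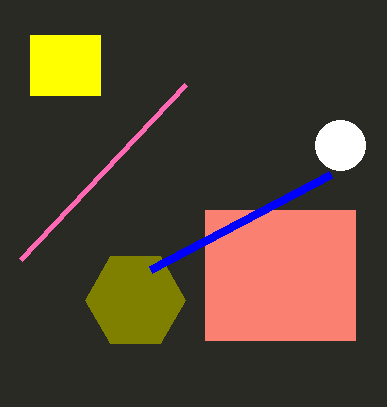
p_1 = 30; q_1 = 35; s_1 = 100; t_1 = 95; a_2 = 135; b_2 = 300; c_2 = 50; p_3 = 185; p_4 = 205; q_4 = 210; s_4 = 355; t_4 = 340; s_5 = 150; t_5 = 270; b_6 = 145; c_6 = 25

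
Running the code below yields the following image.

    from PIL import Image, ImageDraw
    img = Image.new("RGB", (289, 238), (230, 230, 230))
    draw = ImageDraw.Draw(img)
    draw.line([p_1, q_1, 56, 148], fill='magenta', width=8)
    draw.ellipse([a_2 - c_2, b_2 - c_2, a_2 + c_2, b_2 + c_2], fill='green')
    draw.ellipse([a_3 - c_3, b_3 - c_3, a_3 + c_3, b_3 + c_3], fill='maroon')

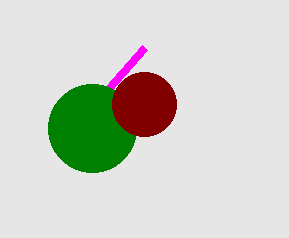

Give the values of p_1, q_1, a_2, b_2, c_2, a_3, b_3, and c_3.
p_1 = 144, q_1 = 48, a_2 = 92, b_2 = 128, c_2 = 44, a_3 = 144, b_3 = 104, c_3 = 32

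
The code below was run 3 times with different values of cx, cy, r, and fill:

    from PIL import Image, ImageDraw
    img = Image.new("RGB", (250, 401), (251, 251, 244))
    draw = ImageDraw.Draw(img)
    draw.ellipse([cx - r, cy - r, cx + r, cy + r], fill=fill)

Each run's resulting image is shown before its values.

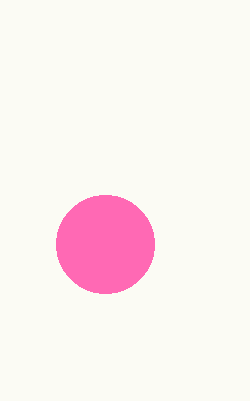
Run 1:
cx = 105; cy = 244; r = 49; fill = 'hotpink'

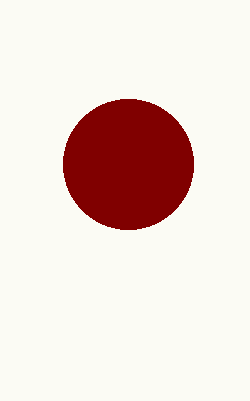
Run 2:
cx = 128
cy = 164
r = 65
fill = 'maroon'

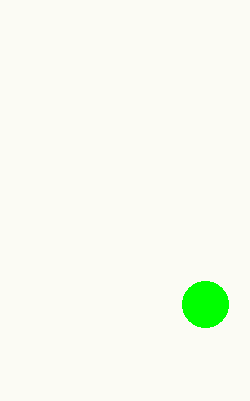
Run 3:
cx = 205
cy = 304
r = 23
fill = 'lime'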